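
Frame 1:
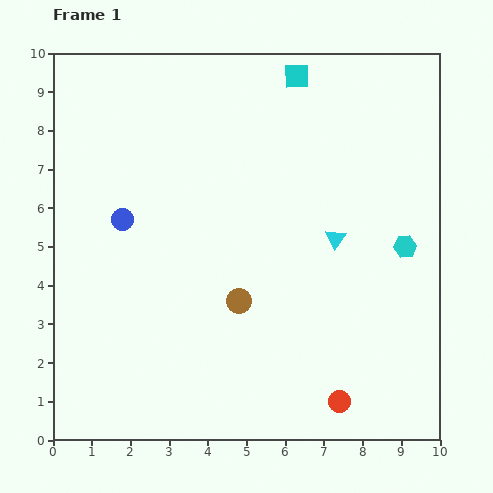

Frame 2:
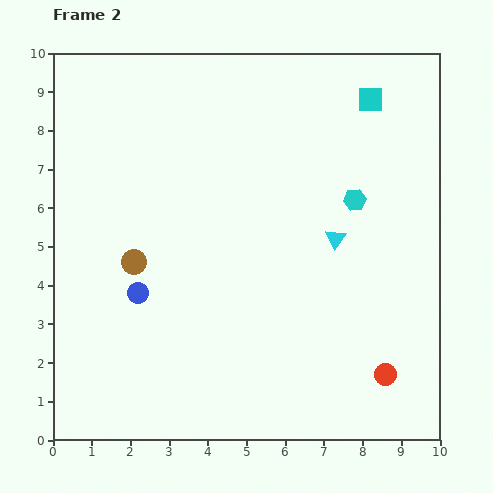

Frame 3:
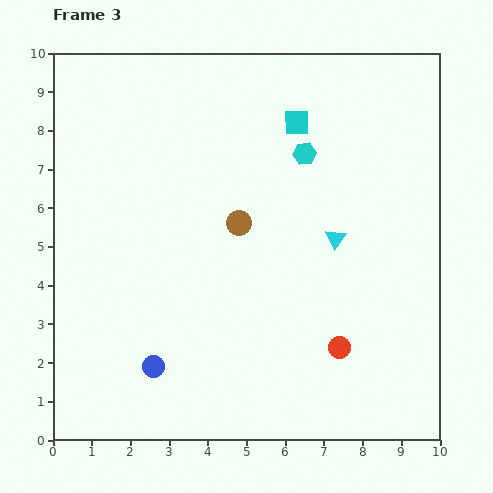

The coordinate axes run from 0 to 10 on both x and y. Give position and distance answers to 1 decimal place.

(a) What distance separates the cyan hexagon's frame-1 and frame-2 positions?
1.8

The cyan hexagon moved from (9.1, 5.0) to (7.8, 6.2), a distance of √(1.3² + 1.2²) ≈ 1.8.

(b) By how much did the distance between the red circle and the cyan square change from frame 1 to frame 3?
-2.6

Distance in frame 1: 8.5. Distance in frame 3: 5.9.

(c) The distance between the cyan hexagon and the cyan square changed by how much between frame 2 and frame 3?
-1.8

Distance in frame 2: 2.6. Distance in frame 3: 0.8.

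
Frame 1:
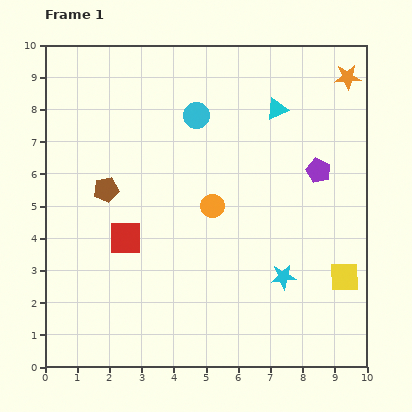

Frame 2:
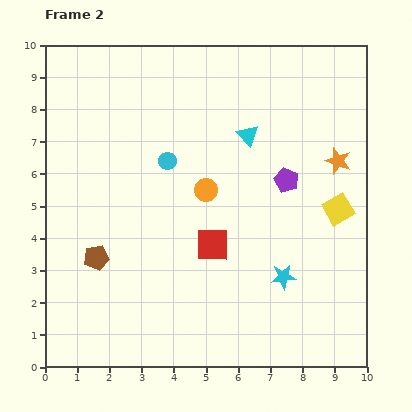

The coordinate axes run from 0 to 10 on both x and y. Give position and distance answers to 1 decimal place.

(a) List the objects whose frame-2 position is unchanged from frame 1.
the cyan star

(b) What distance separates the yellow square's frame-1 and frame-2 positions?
2.1

The yellow square moved from (9.3, 2.8) to (9.1, 4.9), a distance of √(0.2² + 2.1²) ≈ 2.1.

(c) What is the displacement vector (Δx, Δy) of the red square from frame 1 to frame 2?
(2.7, -0.2)

The red square was at (2.5, 4.0) in frame 1 and (5.2, 3.8) in frame 2.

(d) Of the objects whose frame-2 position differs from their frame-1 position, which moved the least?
the orange circle

(moved 0.5)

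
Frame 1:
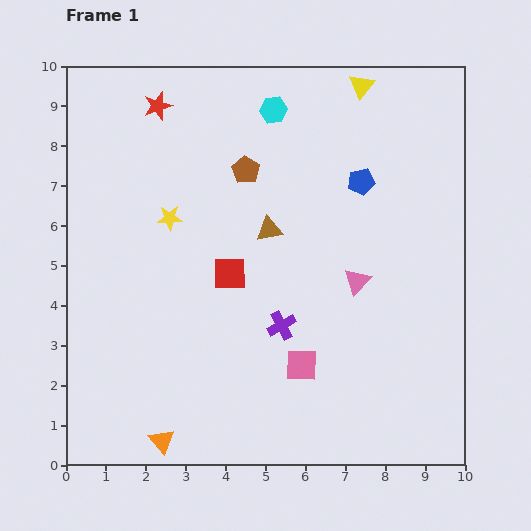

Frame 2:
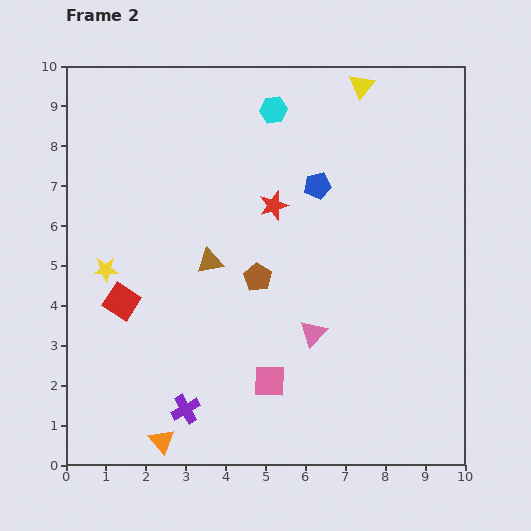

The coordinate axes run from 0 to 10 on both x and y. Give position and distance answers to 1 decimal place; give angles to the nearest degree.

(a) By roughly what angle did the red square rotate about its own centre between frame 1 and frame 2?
33° clockwise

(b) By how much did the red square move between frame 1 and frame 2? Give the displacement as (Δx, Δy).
(-2.7, -0.7)

The red square was at (4.1, 4.8) in frame 1 and (1.4, 4.1) in frame 2.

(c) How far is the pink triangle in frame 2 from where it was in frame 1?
1.7

The pink triangle moved from (7.3, 4.6) to (6.2, 3.3), a distance of √(1.1² + 1.3²) ≈ 1.7.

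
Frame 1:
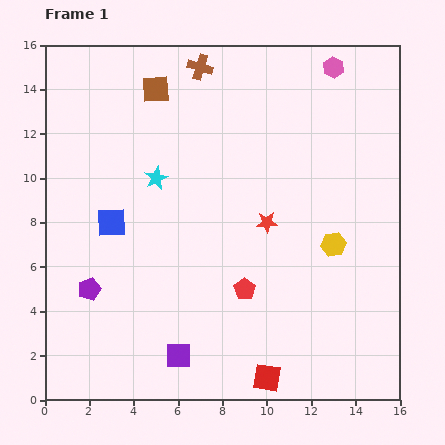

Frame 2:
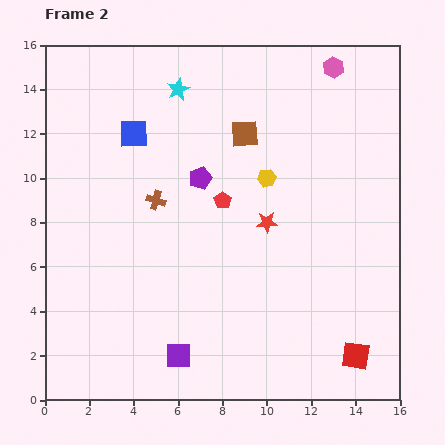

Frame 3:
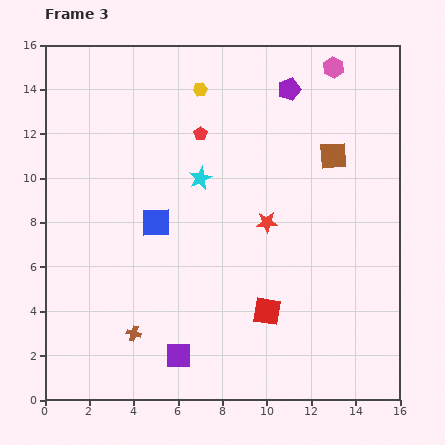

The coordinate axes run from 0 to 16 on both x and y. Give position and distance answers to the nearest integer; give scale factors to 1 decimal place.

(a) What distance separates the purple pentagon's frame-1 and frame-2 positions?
7

The purple pentagon moved from (2, 5) to (7, 10), a distance of √(5² + 5²) ≈ 7.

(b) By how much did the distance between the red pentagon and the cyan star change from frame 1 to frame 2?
-1

Distance in frame 1: 6. Distance in frame 2: 5.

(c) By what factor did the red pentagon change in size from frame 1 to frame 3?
0.6×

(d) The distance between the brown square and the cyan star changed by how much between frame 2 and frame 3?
+2

Distance in frame 2: 4. Distance in frame 3: 6.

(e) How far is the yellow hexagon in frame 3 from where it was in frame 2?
5

The yellow hexagon moved from (10, 10) to (7, 14), a distance of √(3² + 4²) ≈ 5.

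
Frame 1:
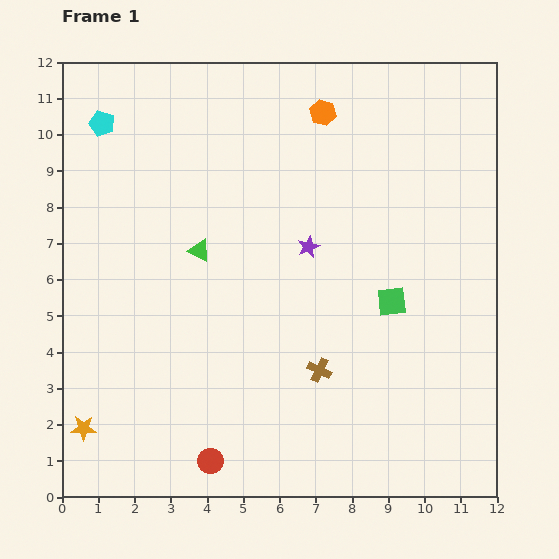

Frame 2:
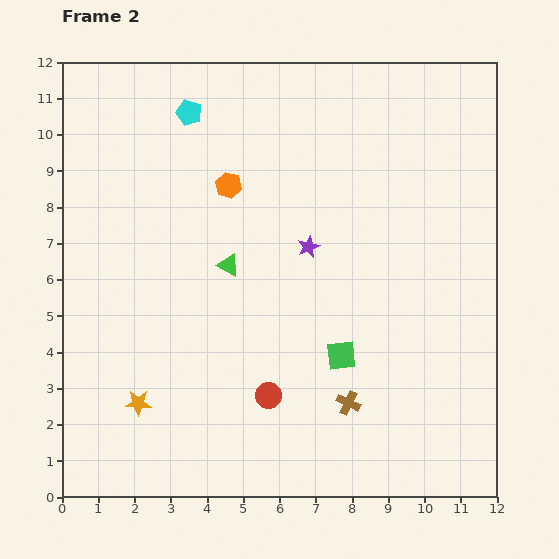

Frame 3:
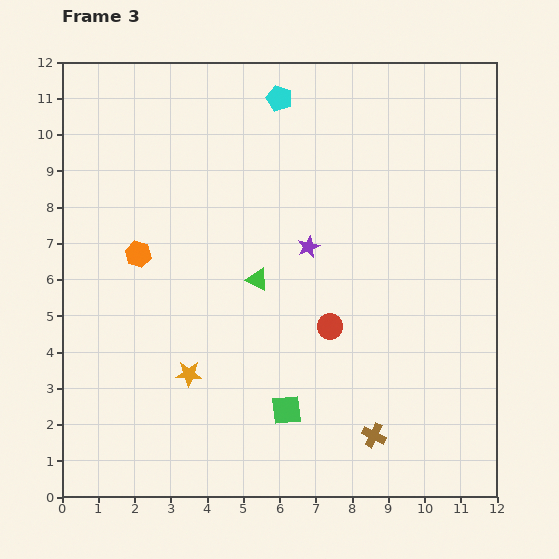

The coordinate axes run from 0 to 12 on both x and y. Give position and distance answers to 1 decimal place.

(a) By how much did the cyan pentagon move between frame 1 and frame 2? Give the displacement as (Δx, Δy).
(2.4, 0.3)

The cyan pentagon was at (1.1, 10.3) in frame 1 and (3.5, 10.6) in frame 2.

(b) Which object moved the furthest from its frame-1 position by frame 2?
the orange hexagon

(moved 3.3; next 2.4)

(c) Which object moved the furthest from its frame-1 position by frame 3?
the orange hexagon

(moved 6.4; next 5.0)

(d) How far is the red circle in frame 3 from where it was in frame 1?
5.0

The red circle moved from (4.1, 1.0) to (7.4, 4.7), a distance of √(3.3² + 3.7²) ≈ 5.0.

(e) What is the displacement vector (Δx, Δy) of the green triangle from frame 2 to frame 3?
(0.8, -0.4)

The green triangle was at (4.6, 6.4) in frame 2 and (5.4, 6.0) in frame 3.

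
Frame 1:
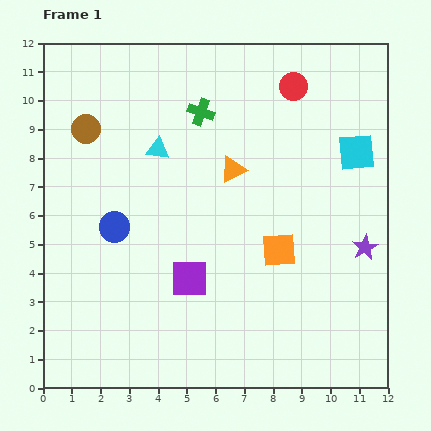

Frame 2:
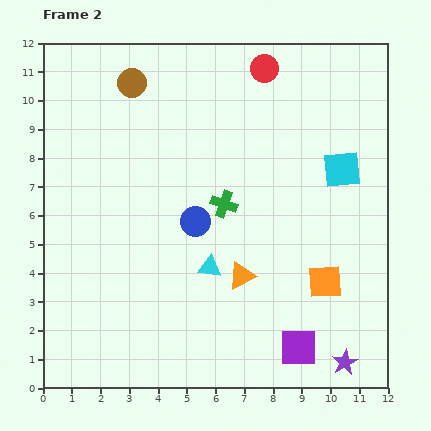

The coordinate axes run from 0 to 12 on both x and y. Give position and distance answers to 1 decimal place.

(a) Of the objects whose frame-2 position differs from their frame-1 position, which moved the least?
the cyan square

(moved 0.8)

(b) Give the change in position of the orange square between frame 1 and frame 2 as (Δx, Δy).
(1.6, -1.1)

The orange square was at (8.2, 4.8) in frame 1 and (9.8, 3.7) in frame 2.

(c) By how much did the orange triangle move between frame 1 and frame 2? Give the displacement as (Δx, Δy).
(0.3, -3.7)

The orange triangle was at (6.6, 7.6) in frame 1 and (6.9, 3.9) in frame 2.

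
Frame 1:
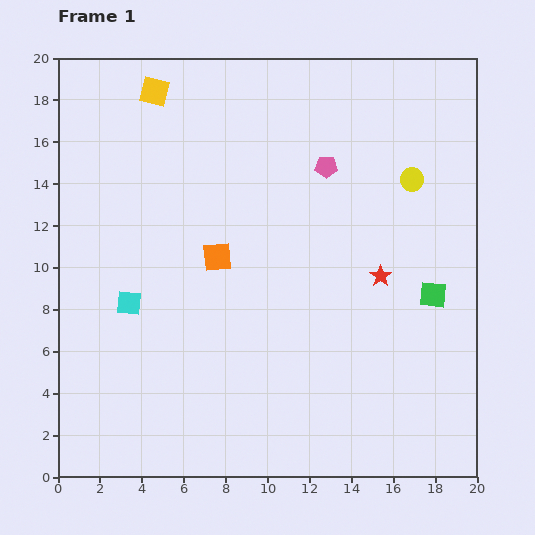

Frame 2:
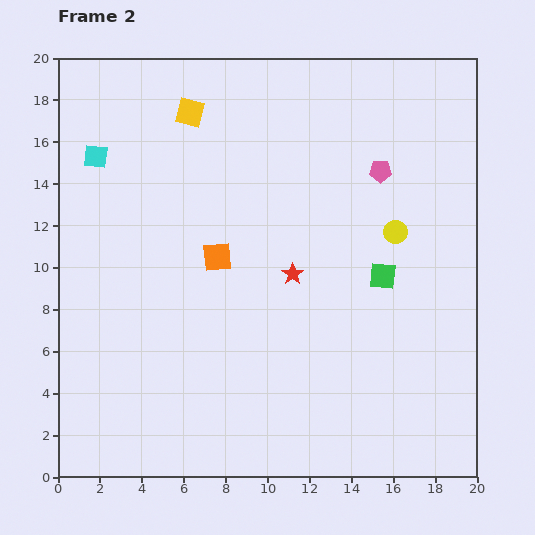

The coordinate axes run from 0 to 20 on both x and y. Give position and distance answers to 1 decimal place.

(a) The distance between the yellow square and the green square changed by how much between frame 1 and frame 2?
-4.4

Distance in frame 1: 16.5. Distance in frame 2: 12.1.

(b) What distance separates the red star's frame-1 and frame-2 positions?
4.2

The red star moved from (15.4, 9.6) to (11.2, 9.7), a distance of √(4.2² + 0.1²) ≈ 4.2.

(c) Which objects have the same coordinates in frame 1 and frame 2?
the orange square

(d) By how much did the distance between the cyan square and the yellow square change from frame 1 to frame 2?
-5.2

Distance in frame 1: 10.2. Distance in frame 2: 5.0.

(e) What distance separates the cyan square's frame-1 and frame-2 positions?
7.2

The cyan square moved from (3.4, 8.3) to (1.8, 15.3), a distance of √(1.6² + 7.0²) ≈ 7.2.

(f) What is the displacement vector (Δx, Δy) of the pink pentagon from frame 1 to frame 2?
(2.6, -0.2)

The pink pentagon was at (12.8, 14.8) in frame 1 and (15.4, 14.6) in frame 2.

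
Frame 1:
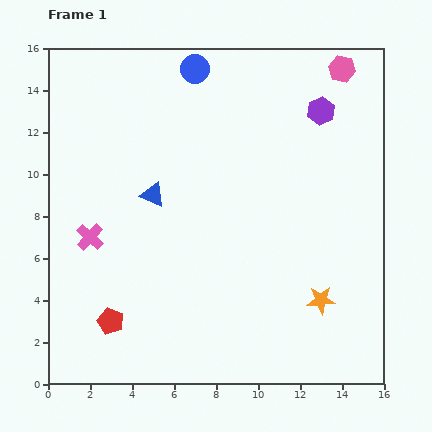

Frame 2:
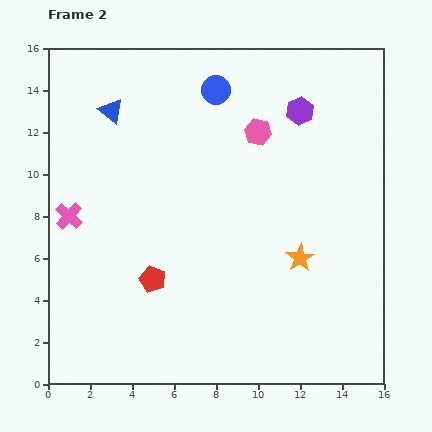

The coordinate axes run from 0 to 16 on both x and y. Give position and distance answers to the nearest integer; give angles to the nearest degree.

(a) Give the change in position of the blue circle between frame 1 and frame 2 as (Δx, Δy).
(1, -1)

The blue circle was at (7, 15) in frame 1 and (8, 14) in frame 2.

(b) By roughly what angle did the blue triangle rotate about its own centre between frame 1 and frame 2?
15° clockwise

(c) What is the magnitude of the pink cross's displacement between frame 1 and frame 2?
1

The pink cross moved from (2, 7) to (1, 8), a distance of √(1² + 1²) ≈ 1.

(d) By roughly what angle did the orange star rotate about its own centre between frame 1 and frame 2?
28° counter-clockwise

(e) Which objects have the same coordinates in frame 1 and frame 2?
none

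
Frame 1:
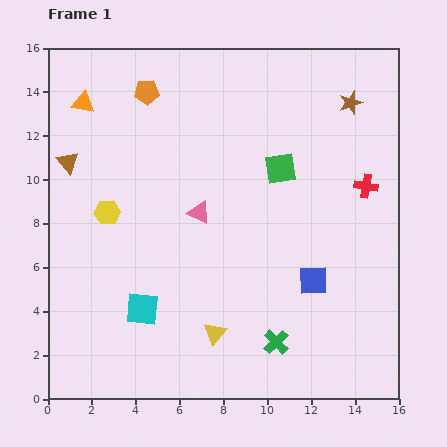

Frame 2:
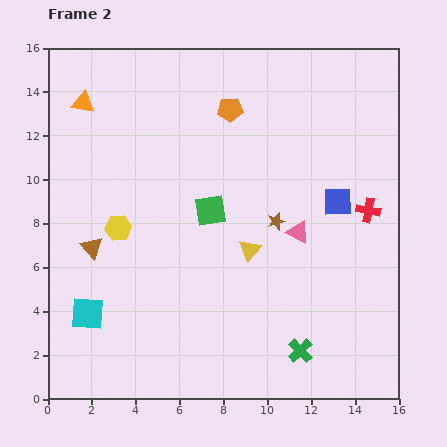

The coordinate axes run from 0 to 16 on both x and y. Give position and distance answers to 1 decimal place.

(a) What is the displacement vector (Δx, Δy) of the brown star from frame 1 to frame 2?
(-3.4, -5.4)

The brown star was at (13.8, 13.5) in frame 1 and (10.4, 8.1) in frame 2.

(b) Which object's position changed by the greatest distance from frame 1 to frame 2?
the brown star

(moved 6.4; next 4.6)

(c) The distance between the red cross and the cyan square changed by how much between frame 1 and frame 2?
+2.0

Distance in frame 1: 11.6. Distance in frame 2: 13.6.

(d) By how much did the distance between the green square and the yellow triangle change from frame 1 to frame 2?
-5.6

Distance in frame 1: 8.1. Distance in frame 2: 2.5.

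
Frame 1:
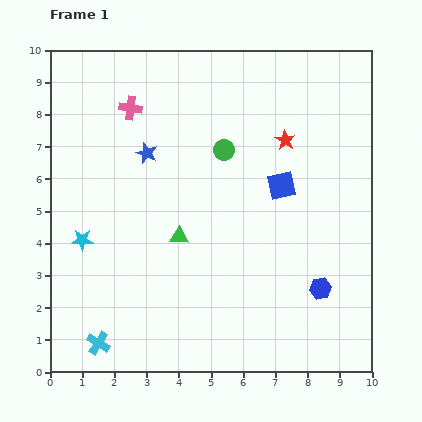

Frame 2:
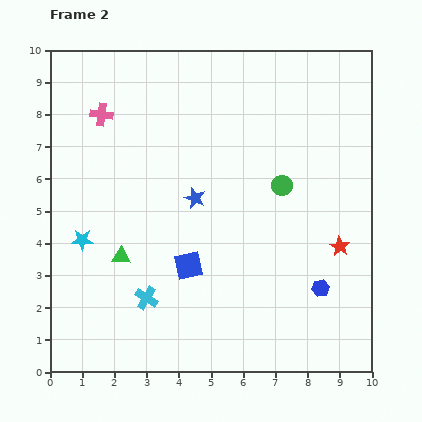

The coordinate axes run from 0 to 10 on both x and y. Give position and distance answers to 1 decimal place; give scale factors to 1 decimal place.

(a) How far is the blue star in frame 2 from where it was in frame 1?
2.1

The blue star moved from (3.0, 6.8) to (4.5, 5.4), a distance of √(1.5² + 1.4²) ≈ 2.1.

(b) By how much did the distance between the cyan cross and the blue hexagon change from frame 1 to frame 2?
-1.7

Distance in frame 1: 7.1. Distance in frame 2: 5.4.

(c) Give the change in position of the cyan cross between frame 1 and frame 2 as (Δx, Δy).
(1.5, 1.4)

The cyan cross was at (1.5, 0.9) in frame 1 and (3.0, 2.3) in frame 2.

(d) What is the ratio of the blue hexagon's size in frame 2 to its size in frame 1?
0.8×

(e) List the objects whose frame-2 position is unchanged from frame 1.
the cyan star, the blue hexagon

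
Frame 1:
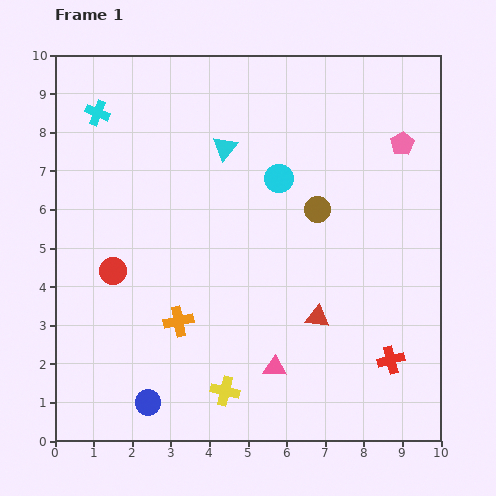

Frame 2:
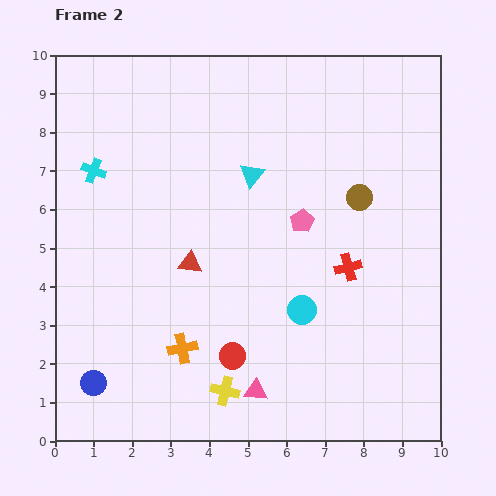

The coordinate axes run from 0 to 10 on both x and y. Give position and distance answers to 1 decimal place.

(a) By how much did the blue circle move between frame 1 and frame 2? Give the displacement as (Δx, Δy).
(-1.4, 0.5)

The blue circle was at (2.4, 1.0) in frame 1 and (1.0, 1.5) in frame 2.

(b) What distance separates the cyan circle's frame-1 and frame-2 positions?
3.5

The cyan circle moved from (5.8, 6.8) to (6.4, 3.4), a distance of √(0.6² + 3.4²) ≈ 3.5.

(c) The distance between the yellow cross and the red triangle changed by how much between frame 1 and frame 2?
+0.3

Distance in frame 1: 3.1. Distance in frame 2: 3.4.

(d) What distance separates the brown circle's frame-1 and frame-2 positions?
1.1

The brown circle moved from (6.8, 6.0) to (7.9, 6.3), a distance of √(1.1² + 0.3²) ≈ 1.1.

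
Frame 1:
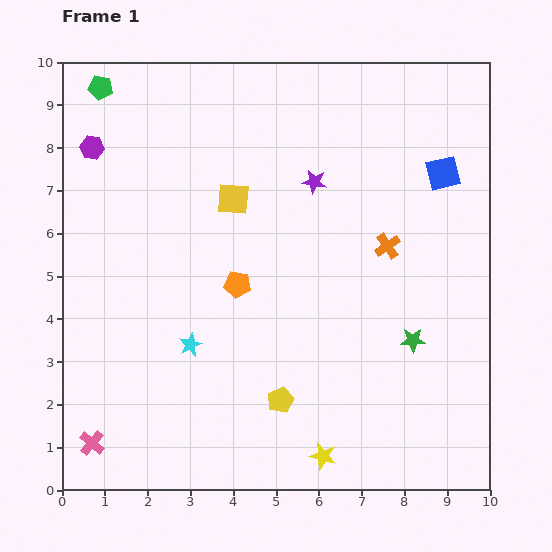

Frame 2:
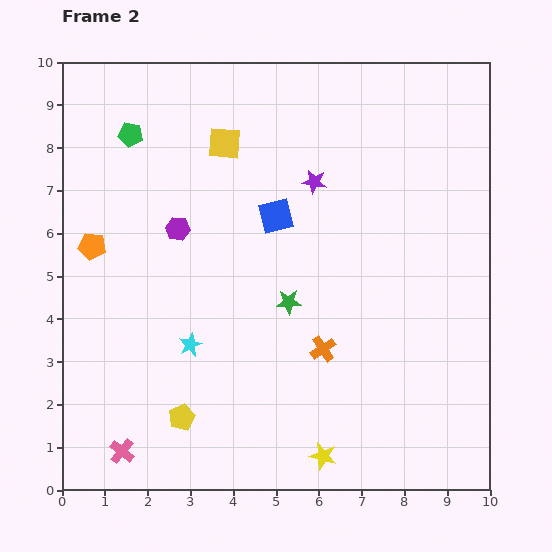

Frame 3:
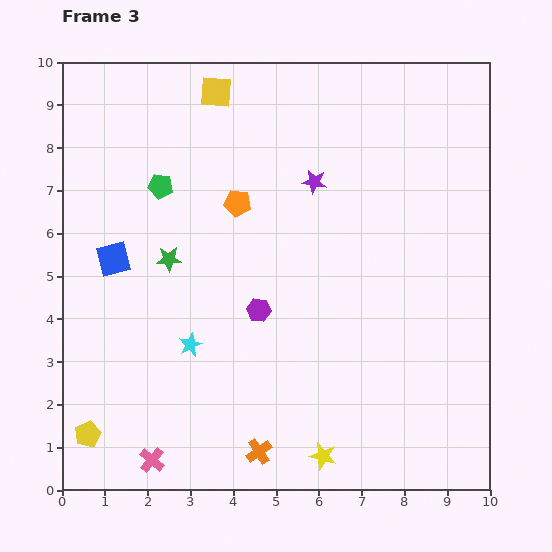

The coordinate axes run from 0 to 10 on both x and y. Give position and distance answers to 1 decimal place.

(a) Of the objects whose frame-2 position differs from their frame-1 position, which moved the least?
the pink cross

(moved 0.7)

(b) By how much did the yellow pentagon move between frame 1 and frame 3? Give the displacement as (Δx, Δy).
(-4.5, -0.8)

The yellow pentagon was at (5.1, 2.1) in frame 1 and (0.6, 1.3) in frame 3.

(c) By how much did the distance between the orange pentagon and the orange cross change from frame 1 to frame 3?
+2.2

Distance in frame 1: 3.6. Distance in frame 3: 5.8.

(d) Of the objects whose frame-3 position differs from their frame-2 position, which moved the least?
the pink cross

(moved 0.7)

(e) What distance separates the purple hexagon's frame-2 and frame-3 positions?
2.7

The purple hexagon moved from (2.7, 6.1) to (4.6, 4.2), a distance of √(1.9² + 1.9²) ≈ 2.7.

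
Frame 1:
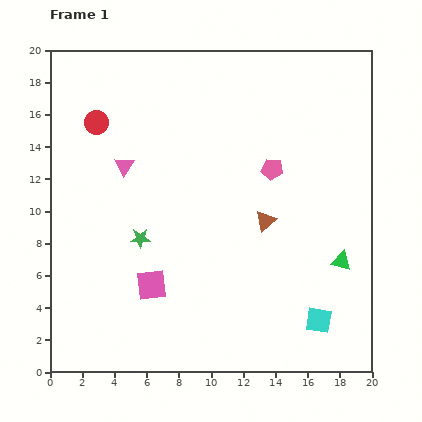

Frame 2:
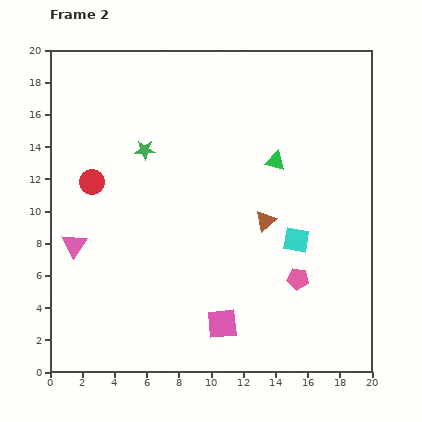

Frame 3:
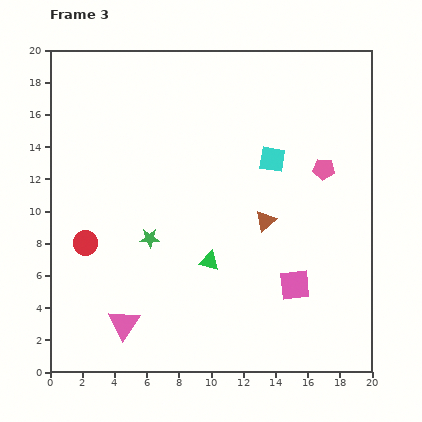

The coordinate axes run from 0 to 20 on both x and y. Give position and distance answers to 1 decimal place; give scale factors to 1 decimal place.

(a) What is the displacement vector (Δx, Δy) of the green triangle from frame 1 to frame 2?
(-4.1, 6.2)

The green triangle was at (18.1, 6.9) in frame 1 and (14.0, 13.1) in frame 2.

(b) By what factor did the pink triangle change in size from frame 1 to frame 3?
1.5×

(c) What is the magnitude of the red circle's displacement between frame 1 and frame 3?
7.5

The red circle moved from (2.9, 15.5) to (2.2, 8.0), a distance of √(0.7² + 7.5²) ≈ 7.5.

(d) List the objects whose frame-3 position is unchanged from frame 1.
the brown triangle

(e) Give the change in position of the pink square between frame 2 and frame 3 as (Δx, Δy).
(4.5, 2.4)

The pink square was at (10.7, 3.0) in frame 2 and (15.2, 5.4) in frame 3.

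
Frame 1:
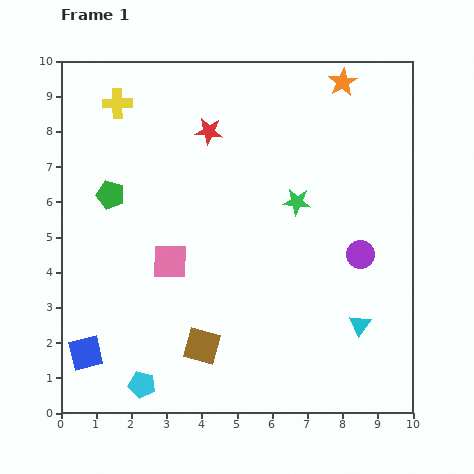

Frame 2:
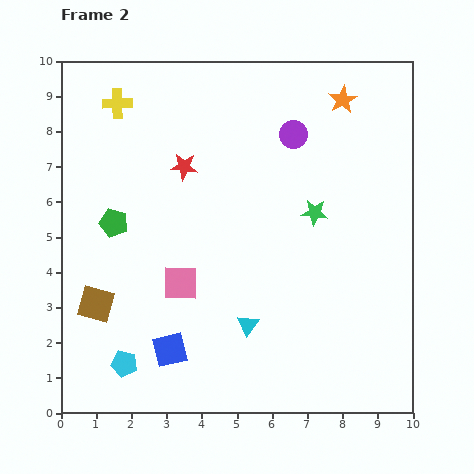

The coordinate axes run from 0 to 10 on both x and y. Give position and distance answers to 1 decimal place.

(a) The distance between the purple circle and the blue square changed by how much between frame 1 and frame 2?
-1.3

Distance in frame 1: 8.3. Distance in frame 2: 7.0.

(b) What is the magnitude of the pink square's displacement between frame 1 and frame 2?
0.7

The pink square moved from (3.1, 4.3) to (3.4, 3.7), a distance of √(0.3² + 0.6²) ≈ 0.7.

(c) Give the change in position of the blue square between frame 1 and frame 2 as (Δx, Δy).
(2.4, 0.1)

The blue square was at (0.7, 1.7) in frame 1 and (3.1, 1.8) in frame 2.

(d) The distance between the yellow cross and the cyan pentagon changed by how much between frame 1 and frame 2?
-0.6

Distance in frame 1: 8.0. Distance in frame 2: 7.4.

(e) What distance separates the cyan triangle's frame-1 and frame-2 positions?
3.2

The cyan triangle moved from (8.5, 2.5) to (5.3, 2.5), a distance of √(3.2² + 0.0²) ≈ 3.2.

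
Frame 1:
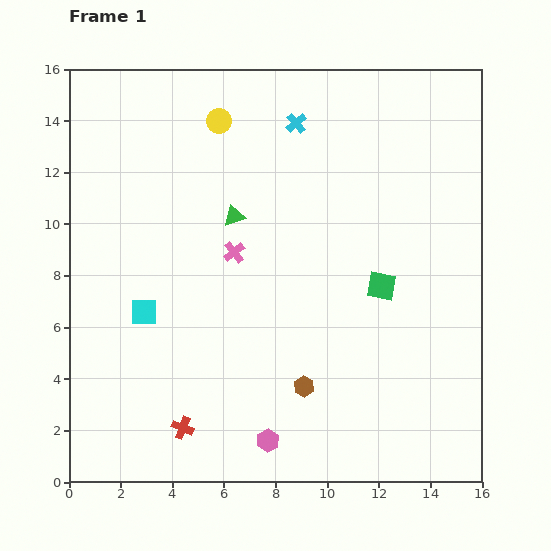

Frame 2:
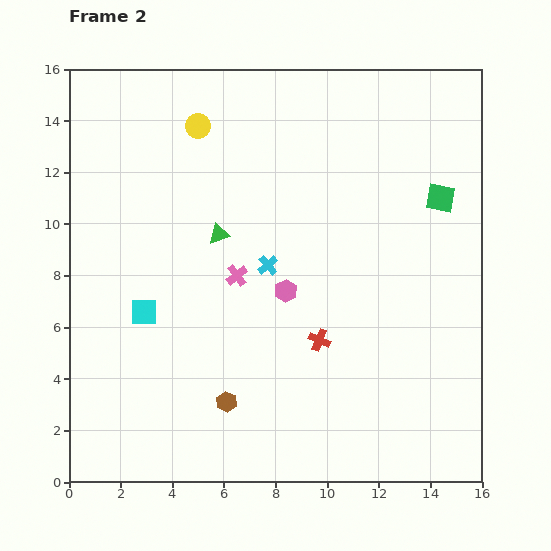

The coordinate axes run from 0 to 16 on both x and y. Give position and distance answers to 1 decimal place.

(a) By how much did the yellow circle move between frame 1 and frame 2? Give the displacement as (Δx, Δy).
(-0.8, -0.2)

The yellow circle was at (5.8, 14.0) in frame 1 and (5.0, 13.8) in frame 2.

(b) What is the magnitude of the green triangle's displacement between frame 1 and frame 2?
0.9

The green triangle moved from (6.4, 10.3) to (5.8, 9.6), a distance of √(0.6² + 0.7²) ≈ 0.9.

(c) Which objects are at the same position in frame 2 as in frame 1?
the cyan square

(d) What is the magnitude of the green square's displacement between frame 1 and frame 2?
4.1

The green square moved from (12.1, 7.6) to (14.4, 11.0), a distance of √(2.3² + 3.4²) ≈ 4.1.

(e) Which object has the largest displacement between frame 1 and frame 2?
the red cross

(moved 6.3; next 5.8)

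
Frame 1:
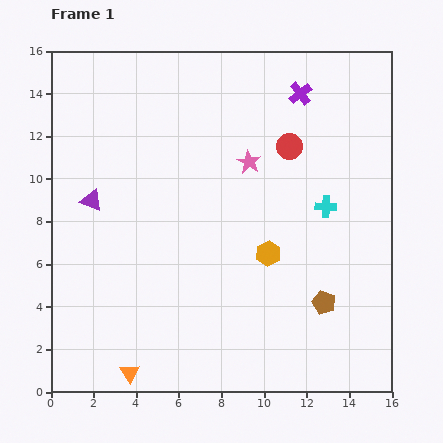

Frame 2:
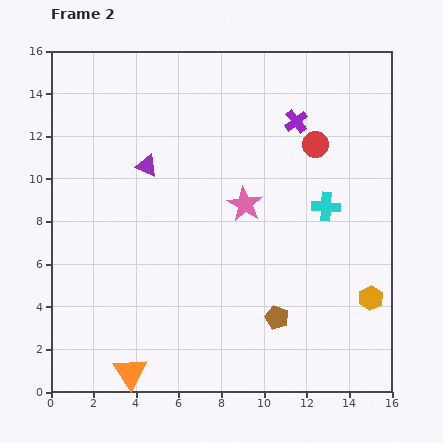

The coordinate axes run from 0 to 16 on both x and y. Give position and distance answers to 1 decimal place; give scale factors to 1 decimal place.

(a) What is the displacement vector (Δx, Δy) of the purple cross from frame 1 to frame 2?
(-0.2, -1.3)

The purple cross was at (11.7, 14.0) in frame 1 and (11.5, 12.7) in frame 2.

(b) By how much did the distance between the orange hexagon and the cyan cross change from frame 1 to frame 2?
+1.3

Distance in frame 1: 3.5. Distance in frame 2: 4.8.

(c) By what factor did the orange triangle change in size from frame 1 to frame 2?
1.7×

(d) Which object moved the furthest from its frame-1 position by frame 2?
the orange hexagon

(moved 5.2; next 3.1)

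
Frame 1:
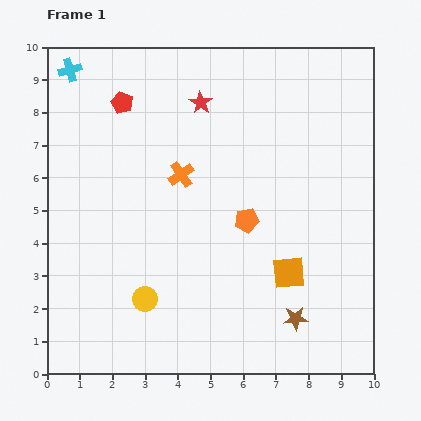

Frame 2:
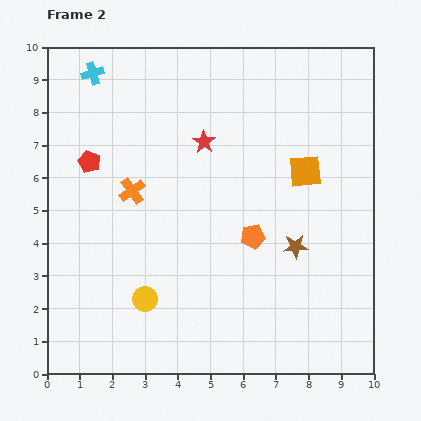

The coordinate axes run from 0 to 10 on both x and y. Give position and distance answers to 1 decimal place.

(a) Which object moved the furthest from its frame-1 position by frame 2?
the orange square

(moved 3.1; next 2.2)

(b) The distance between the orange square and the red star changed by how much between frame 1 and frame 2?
-2.7

Distance in frame 1: 5.9. Distance in frame 2: 3.2.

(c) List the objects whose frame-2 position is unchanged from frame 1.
the yellow circle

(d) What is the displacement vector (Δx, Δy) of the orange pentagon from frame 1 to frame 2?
(0.2, -0.5)

The orange pentagon was at (6.1, 4.7) in frame 1 and (6.3, 4.2) in frame 2.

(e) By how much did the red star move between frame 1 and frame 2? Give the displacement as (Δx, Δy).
(0.1, -1.2)

The red star was at (4.7, 8.3) in frame 1 and (4.8, 7.1) in frame 2.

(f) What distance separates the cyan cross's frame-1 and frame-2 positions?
0.7

The cyan cross moved from (0.7, 9.3) to (1.4, 9.2), a distance of √(0.7² + 0.1²) ≈ 0.7.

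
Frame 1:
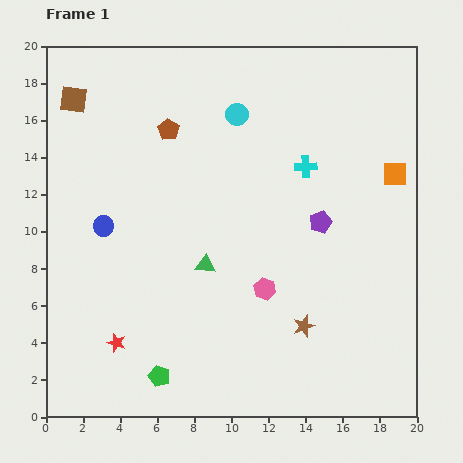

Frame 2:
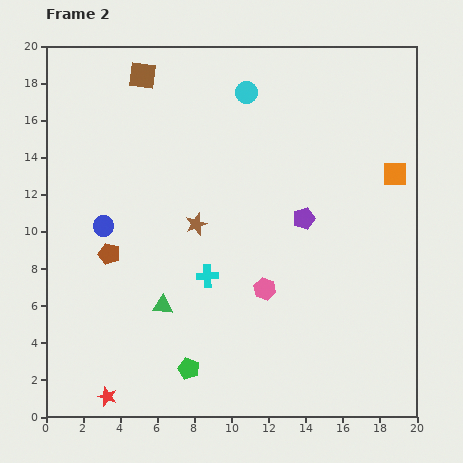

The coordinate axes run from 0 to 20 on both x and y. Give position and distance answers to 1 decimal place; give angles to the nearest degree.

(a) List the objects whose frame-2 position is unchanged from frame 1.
the pink hexagon, the orange square, the blue circle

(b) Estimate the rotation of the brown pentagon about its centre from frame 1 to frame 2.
16° counter-clockwise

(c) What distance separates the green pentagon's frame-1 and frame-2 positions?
1.6

The green pentagon moved from (6.1, 2.2) to (7.7, 2.6), a distance of √(1.6² + 0.4²) ≈ 1.6.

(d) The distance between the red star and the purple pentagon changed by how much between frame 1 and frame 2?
+1.5

Distance in frame 1: 12.8. Distance in frame 2: 14.3.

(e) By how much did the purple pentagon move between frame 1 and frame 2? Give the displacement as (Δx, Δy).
(-0.9, 0.2)

The purple pentagon was at (14.8, 10.5) in frame 1 and (13.9, 10.7) in frame 2.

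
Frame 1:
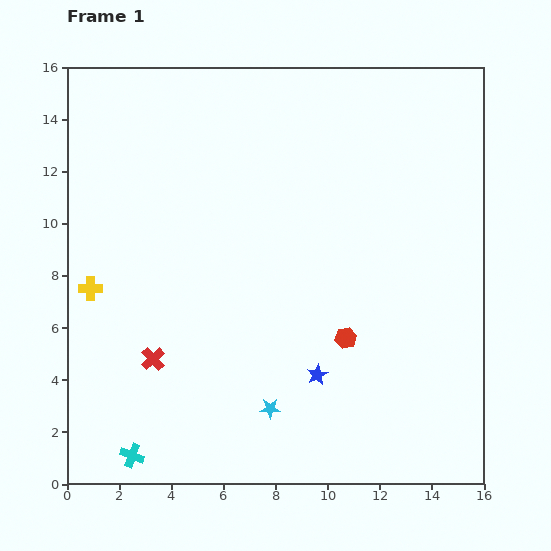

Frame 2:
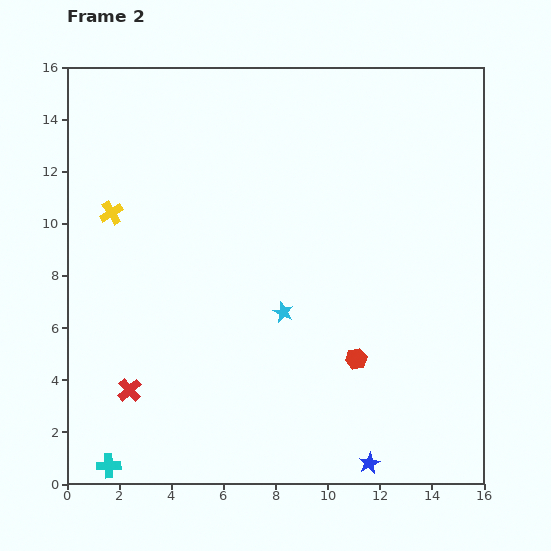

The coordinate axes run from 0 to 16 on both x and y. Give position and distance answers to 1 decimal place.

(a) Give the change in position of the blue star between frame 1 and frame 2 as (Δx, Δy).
(2.0, -3.4)

The blue star was at (9.6, 4.2) in frame 1 and (11.6, 0.8) in frame 2.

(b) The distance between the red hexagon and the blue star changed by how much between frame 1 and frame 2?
+2.2

Distance in frame 1: 1.8. Distance in frame 2: 4.0.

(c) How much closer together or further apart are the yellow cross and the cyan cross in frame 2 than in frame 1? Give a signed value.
+3.1

Distance in frame 1: 6.6. Distance in frame 2: 9.7.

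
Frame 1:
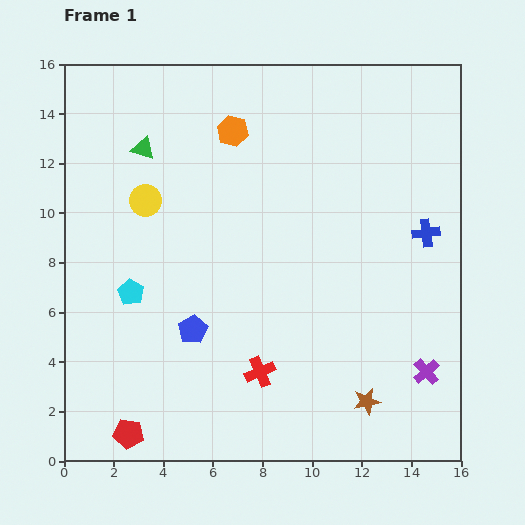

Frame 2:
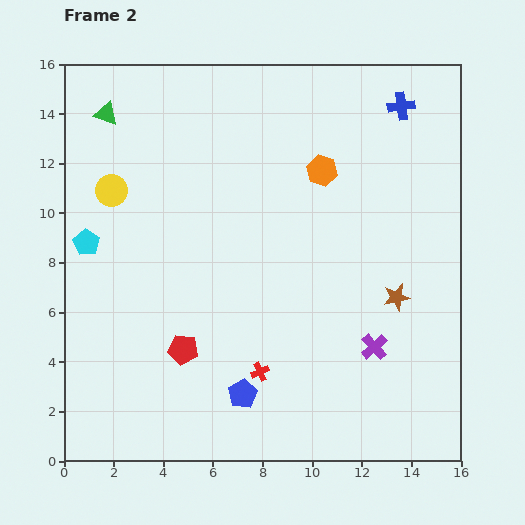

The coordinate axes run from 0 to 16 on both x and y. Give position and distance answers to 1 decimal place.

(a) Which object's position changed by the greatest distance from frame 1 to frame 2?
the blue cross

(moved 5.2; next 4.4)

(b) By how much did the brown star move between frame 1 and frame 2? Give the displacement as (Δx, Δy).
(1.2, 4.2)

The brown star was at (12.2, 2.4) in frame 1 and (13.4, 6.6) in frame 2.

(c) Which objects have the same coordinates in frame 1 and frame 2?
the red cross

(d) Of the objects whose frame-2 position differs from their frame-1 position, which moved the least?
the yellow circle

(moved 1.5)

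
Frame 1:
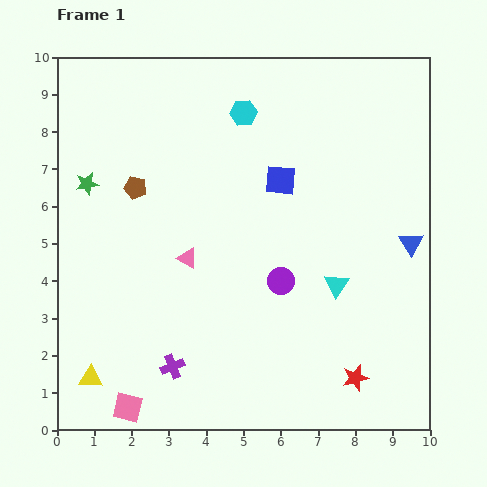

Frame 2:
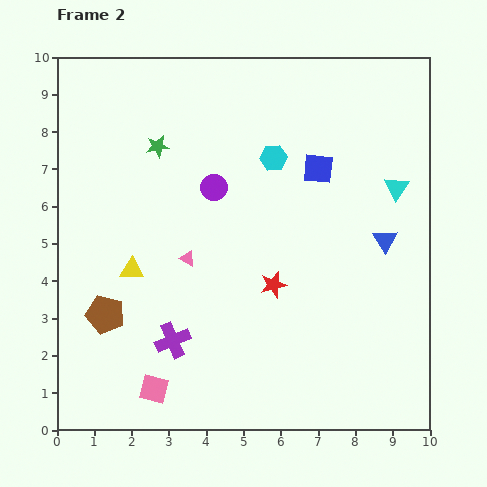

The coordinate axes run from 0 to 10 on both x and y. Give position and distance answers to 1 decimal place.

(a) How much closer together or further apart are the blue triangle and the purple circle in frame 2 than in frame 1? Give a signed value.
+1.2

Distance in frame 1: 3.6. Distance in frame 2: 4.8.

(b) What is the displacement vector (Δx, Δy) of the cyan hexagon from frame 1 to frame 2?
(0.8, -1.2)

The cyan hexagon was at (5.0, 8.5) in frame 1 and (5.8, 7.3) in frame 2.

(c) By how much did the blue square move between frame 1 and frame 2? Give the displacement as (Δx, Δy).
(1.0, 0.3)

The blue square was at (6.0, 6.7) in frame 1 and (7.0, 7.0) in frame 2.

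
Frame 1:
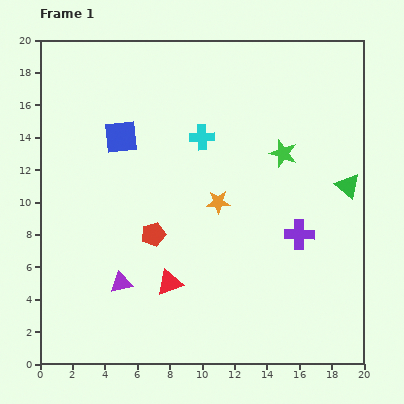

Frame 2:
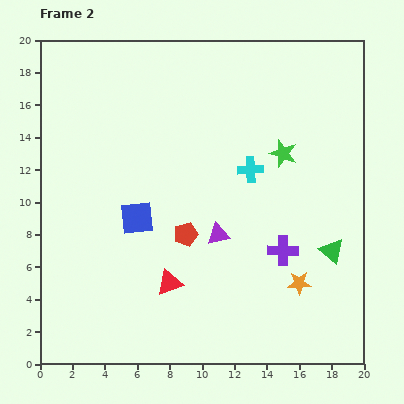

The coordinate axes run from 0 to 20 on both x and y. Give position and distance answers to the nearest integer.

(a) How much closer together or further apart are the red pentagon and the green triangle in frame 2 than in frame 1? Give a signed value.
-3

Distance in frame 1: 12. Distance in frame 2: 9.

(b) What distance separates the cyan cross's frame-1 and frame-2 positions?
4

The cyan cross moved from (10, 14) to (13, 12), a distance of √(3² + 2²) ≈ 4.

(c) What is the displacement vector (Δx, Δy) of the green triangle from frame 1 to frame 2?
(-1, -4)

The green triangle was at (19, 11) in frame 1 and (18, 7) in frame 2.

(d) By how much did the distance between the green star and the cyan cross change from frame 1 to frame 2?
-3

Distance in frame 1: 5. Distance in frame 2: 2.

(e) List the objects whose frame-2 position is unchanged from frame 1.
the green star, the red triangle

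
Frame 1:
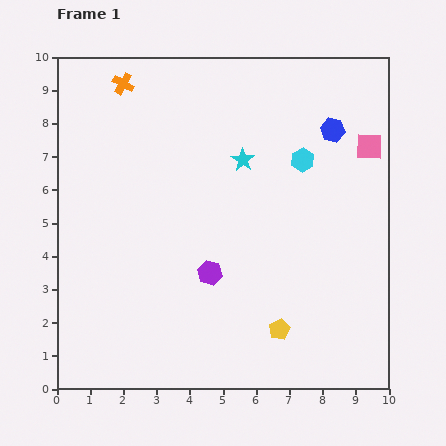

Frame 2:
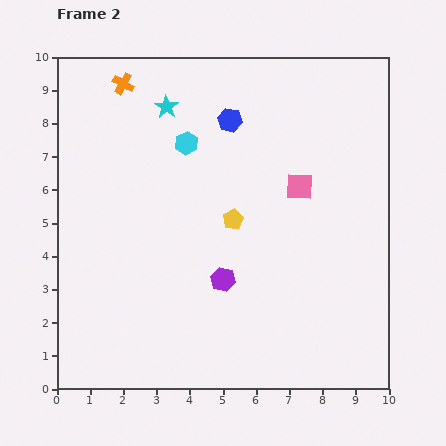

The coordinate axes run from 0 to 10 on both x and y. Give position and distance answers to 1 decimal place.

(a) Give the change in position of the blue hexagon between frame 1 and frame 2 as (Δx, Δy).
(-3.1, 0.3)

The blue hexagon was at (8.3, 7.8) in frame 1 and (5.2, 8.1) in frame 2.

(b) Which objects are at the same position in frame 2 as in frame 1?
the orange cross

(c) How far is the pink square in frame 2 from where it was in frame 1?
2.4

The pink square moved from (9.4, 7.3) to (7.3, 6.1), a distance of √(2.1² + 1.2²) ≈ 2.4.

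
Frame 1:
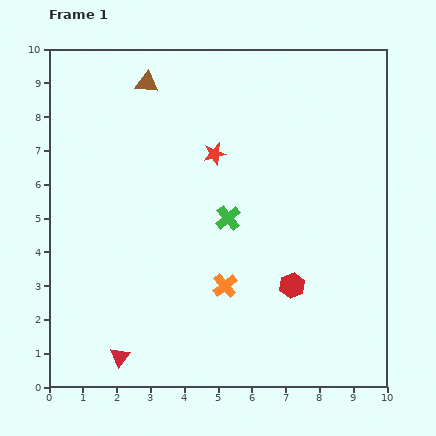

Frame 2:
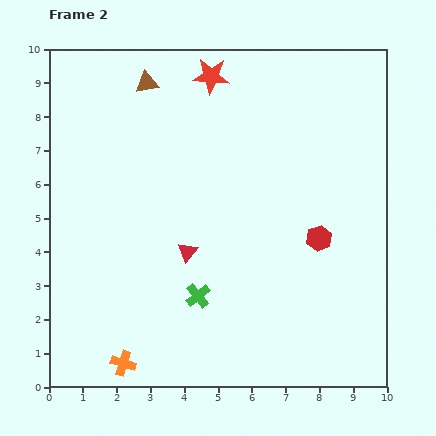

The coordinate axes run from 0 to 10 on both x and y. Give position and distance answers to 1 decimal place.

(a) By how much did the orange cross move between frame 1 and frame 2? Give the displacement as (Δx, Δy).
(-3.0, -2.3)

The orange cross was at (5.2, 3.0) in frame 1 and (2.2, 0.7) in frame 2.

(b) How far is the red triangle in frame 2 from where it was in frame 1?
3.7

The red triangle moved from (2.1, 0.9) to (4.1, 4.0), a distance of √(2.0² + 3.1²) ≈ 3.7.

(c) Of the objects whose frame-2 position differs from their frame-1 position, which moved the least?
the red hexagon

(moved 1.6)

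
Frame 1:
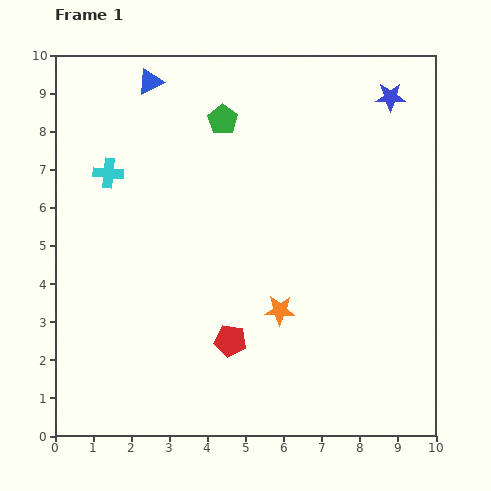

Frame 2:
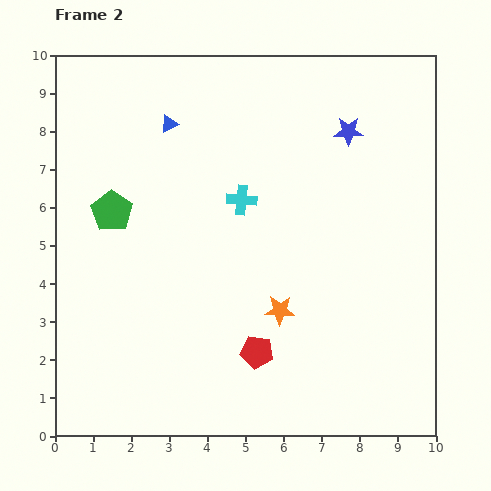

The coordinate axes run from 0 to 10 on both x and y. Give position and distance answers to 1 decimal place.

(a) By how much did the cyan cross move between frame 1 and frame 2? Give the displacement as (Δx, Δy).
(3.5, -0.7)

The cyan cross was at (1.4, 6.9) in frame 1 and (4.9, 6.2) in frame 2.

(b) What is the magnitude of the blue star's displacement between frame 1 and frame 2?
1.4

The blue star moved from (8.8, 8.9) to (7.7, 8.0), a distance of √(1.1² + 0.9²) ≈ 1.4.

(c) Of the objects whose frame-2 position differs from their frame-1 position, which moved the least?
the red pentagon

(moved 0.8)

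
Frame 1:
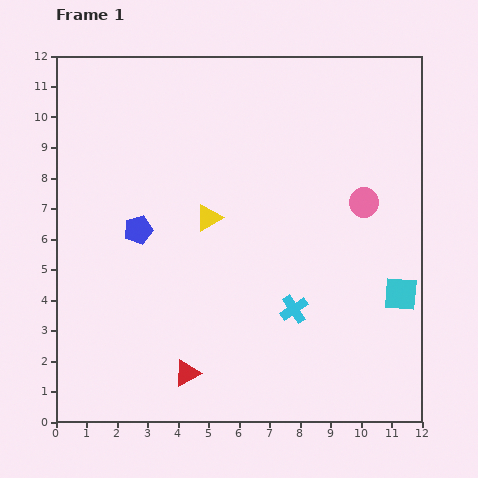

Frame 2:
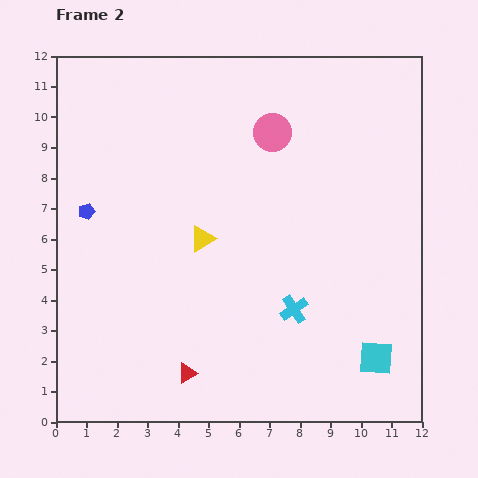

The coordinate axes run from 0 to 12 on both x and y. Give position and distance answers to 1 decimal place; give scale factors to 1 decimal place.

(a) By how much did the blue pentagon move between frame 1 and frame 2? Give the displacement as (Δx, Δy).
(-1.7, 0.6)

The blue pentagon was at (2.7, 6.3) in frame 1 and (1.0, 6.9) in frame 2.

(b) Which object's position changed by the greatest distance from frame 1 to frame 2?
the pink circle

(moved 3.8; next 2.2)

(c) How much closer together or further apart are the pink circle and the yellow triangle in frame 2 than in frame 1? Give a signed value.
-0.9

Distance in frame 1: 5.1. Distance in frame 2: 4.2.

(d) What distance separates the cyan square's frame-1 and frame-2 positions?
2.2

The cyan square moved from (11.3, 4.2) to (10.5, 2.1), a distance of √(0.8² + 2.1²) ≈ 2.2.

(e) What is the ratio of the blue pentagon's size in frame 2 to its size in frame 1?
0.6×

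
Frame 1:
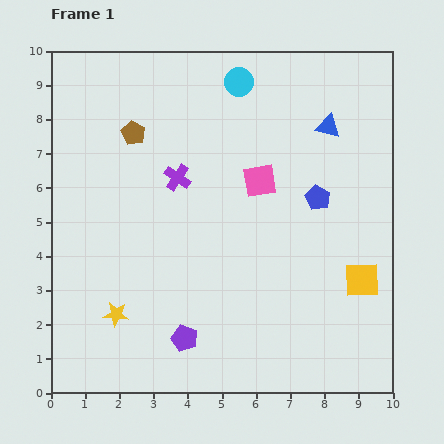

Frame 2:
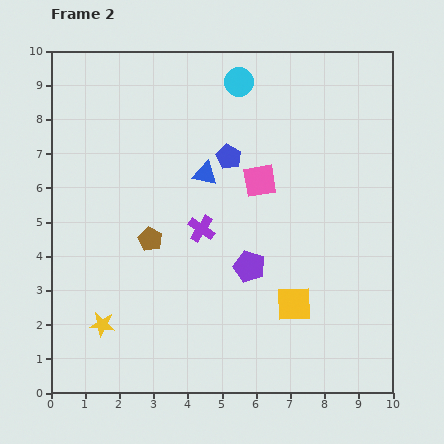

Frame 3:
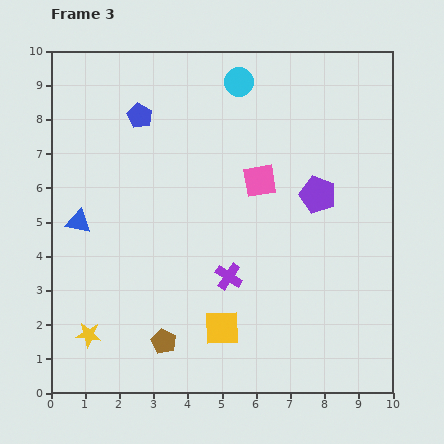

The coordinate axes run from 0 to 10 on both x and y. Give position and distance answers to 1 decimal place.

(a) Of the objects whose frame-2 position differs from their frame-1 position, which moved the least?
the yellow star

(moved 0.5)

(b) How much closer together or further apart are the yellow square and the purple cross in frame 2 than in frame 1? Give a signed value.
-2.7

Distance in frame 1: 6.2. Distance in frame 2: 3.5.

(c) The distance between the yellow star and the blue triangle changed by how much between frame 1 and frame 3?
-5.0

Distance in frame 1: 8.3. Distance in frame 3: 3.3.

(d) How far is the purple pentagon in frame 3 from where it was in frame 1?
5.7

The purple pentagon moved from (3.9, 1.6) to (7.8, 5.8), a distance of √(3.9² + 4.2²) ≈ 5.7.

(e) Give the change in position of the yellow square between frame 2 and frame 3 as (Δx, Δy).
(-2.1, -0.7)

The yellow square was at (7.1, 2.6) in frame 2 and (5.0, 1.9) in frame 3.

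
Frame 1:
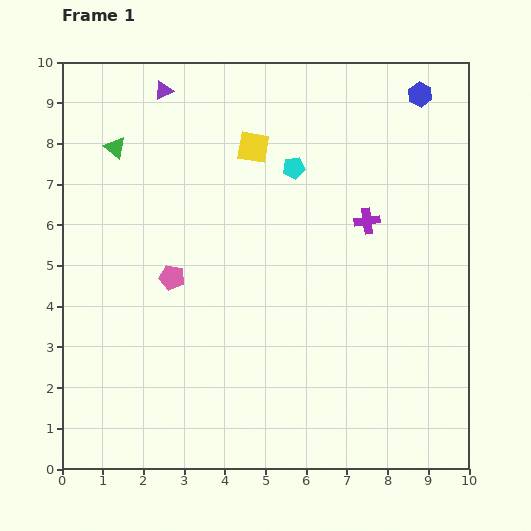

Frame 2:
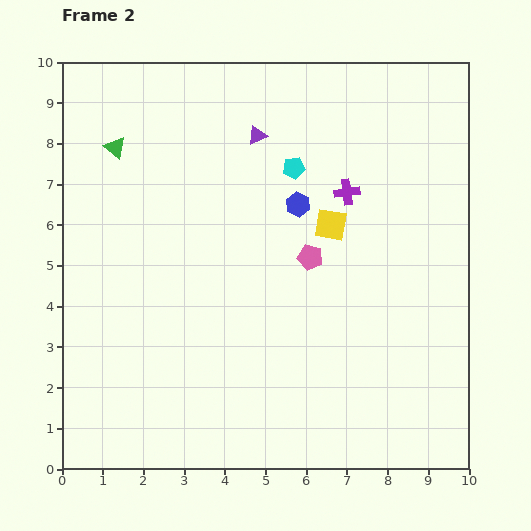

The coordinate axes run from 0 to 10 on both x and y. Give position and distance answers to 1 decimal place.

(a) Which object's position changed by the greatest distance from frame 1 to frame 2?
the blue hexagon

(moved 4.0; next 3.4)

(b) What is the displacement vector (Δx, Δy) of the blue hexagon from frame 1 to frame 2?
(-3.0, -2.7)

The blue hexagon was at (8.8, 9.2) in frame 1 and (5.8, 6.5) in frame 2.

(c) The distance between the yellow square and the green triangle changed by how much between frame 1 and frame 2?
+2.2

Distance in frame 1: 3.4. Distance in frame 2: 5.6.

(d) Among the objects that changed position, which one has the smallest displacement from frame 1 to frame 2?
the purple cross

(moved 0.9)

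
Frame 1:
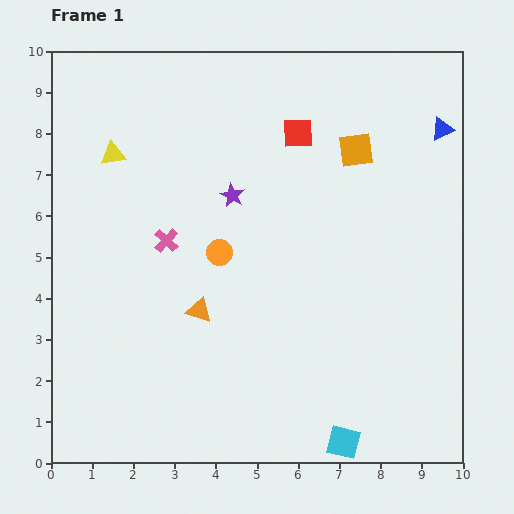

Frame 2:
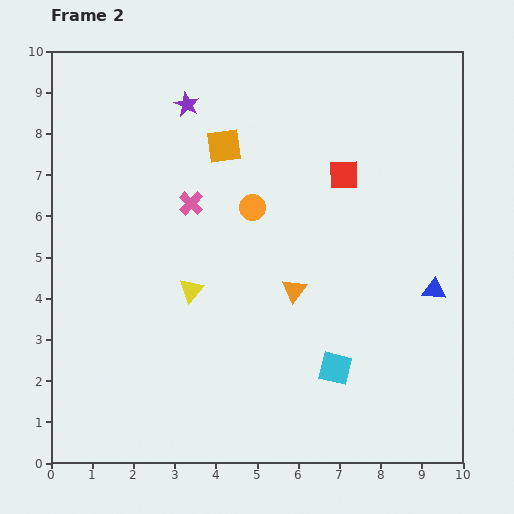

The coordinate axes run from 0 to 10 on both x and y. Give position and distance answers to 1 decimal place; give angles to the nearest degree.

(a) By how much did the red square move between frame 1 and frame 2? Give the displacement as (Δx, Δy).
(1.1, -1.0)

The red square was at (6.0, 8.0) in frame 1 and (7.1, 7.0) in frame 2.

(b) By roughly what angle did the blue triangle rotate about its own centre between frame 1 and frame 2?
31° clockwise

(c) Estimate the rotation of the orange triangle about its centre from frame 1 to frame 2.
48° clockwise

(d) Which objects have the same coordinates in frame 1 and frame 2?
none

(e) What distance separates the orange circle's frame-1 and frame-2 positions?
1.4

The orange circle moved from (4.1, 5.1) to (4.9, 6.2), a distance of √(0.8² + 1.1²) ≈ 1.4.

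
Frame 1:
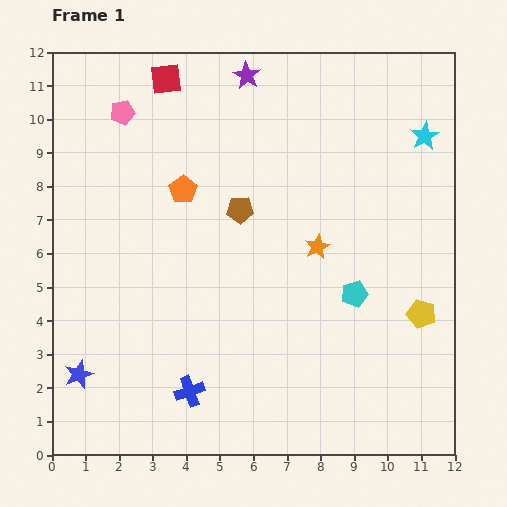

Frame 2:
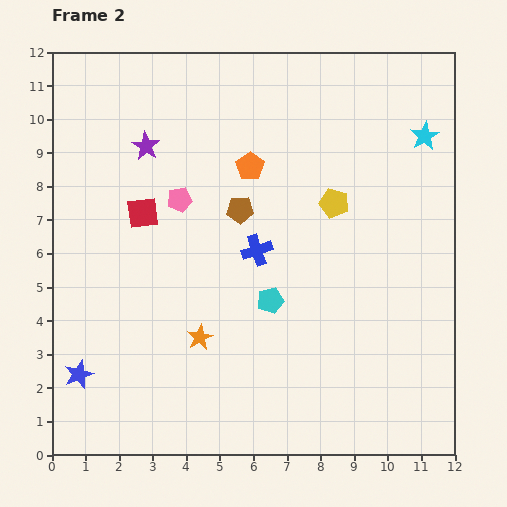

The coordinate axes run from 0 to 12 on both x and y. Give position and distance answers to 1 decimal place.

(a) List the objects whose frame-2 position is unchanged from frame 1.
the cyan star, the blue star, the brown pentagon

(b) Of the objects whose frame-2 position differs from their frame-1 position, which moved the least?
the orange pentagon

(moved 2.1)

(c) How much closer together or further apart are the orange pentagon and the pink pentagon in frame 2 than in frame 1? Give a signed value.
-0.6

Distance in frame 1: 2.9. Distance in frame 2: 2.3.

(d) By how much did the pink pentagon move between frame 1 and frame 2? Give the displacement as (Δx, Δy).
(1.7, -2.6)

The pink pentagon was at (2.1, 10.2) in frame 1 and (3.8, 7.6) in frame 2.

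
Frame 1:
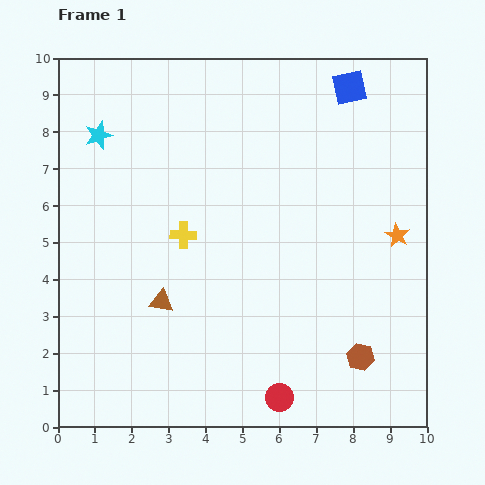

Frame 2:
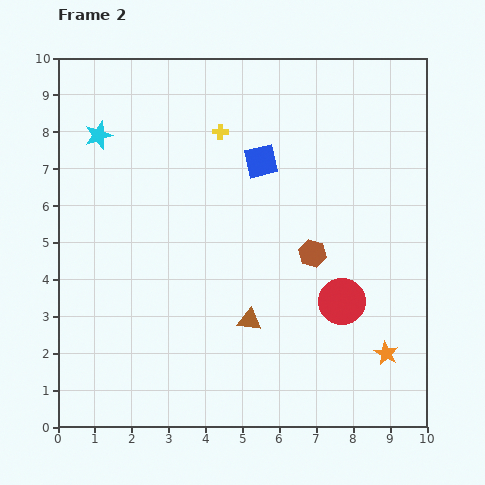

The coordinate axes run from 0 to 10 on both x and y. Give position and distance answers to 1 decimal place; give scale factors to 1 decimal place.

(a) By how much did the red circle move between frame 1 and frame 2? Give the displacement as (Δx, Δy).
(1.7, 2.6)

The red circle was at (6.0, 0.8) in frame 1 and (7.7, 3.4) in frame 2.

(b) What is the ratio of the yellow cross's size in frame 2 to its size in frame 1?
0.6×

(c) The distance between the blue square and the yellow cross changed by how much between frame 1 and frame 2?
-4.6

Distance in frame 1: 6.0. Distance in frame 2: 1.4.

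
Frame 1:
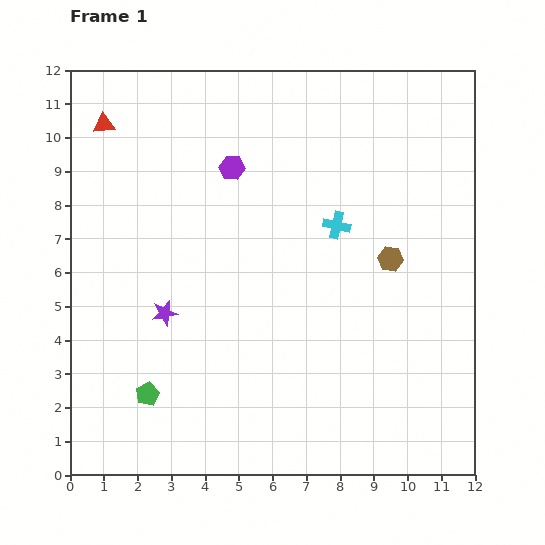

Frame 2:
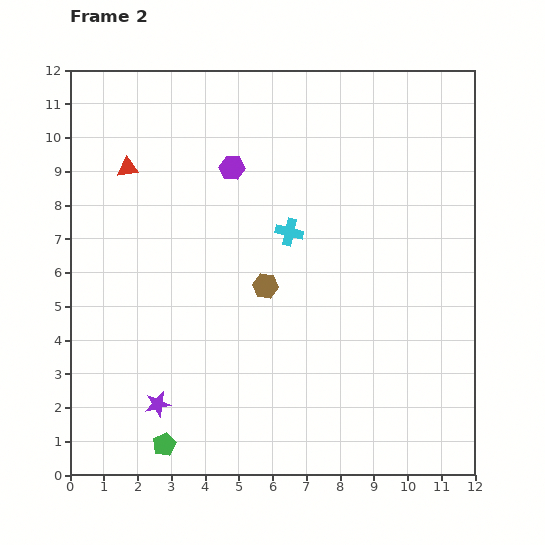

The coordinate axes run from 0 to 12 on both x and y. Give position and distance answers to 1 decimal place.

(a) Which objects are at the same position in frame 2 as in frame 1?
the purple hexagon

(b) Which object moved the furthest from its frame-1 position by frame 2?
the brown hexagon

(moved 3.8; next 2.7)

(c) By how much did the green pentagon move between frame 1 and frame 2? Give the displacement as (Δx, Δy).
(0.5, -1.5)

The green pentagon was at (2.3, 2.4) in frame 1 and (2.8, 0.9) in frame 2.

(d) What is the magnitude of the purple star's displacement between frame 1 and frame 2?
2.7

The purple star moved from (2.8, 4.8) to (2.6, 2.1), a distance of √(0.2² + 2.7²) ≈ 2.7.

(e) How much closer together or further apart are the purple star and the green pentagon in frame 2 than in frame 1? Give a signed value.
-1.3

Distance in frame 1: 2.5. Distance in frame 2: 1.2.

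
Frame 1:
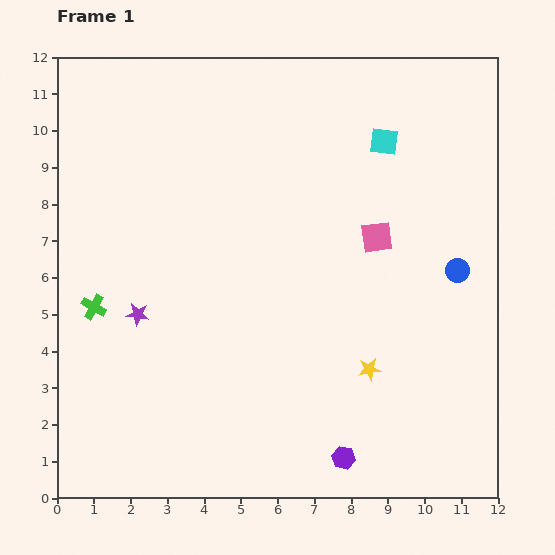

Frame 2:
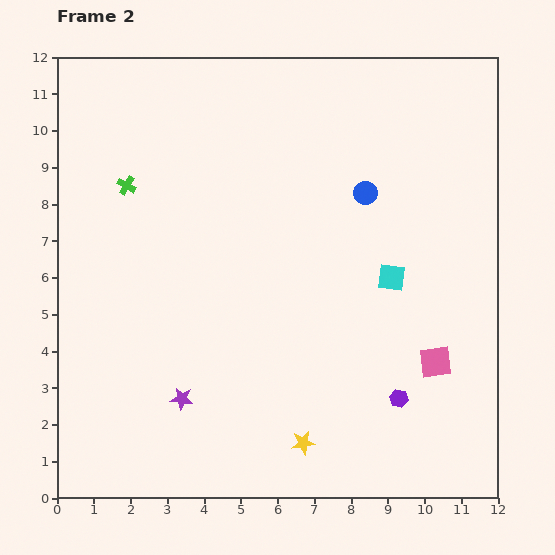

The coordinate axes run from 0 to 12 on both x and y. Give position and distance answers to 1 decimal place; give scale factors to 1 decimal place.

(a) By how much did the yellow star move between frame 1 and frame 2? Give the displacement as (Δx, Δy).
(-1.8, -2.0)

The yellow star was at (8.5, 3.5) in frame 1 and (6.7, 1.5) in frame 2.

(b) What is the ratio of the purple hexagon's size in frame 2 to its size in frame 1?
0.8×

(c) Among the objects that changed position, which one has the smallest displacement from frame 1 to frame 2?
the purple hexagon

(moved 2.2)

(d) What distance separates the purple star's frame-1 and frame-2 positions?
2.6

The purple star moved from (2.2, 5.0) to (3.4, 2.7), a distance of √(1.2² + 2.3²) ≈ 2.6.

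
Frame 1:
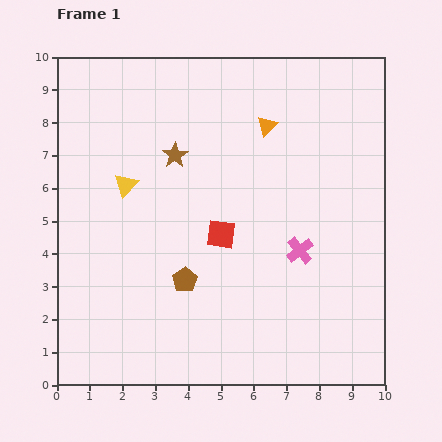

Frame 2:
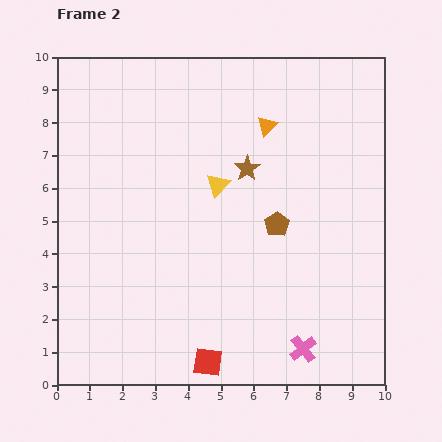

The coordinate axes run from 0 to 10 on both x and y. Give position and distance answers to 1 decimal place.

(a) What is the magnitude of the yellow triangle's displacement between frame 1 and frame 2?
2.8

The yellow triangle moved from (2.1, 6.1) to (4.9, 6.1), a distance of √(2.8² + 0.0²) ≈ 2.8.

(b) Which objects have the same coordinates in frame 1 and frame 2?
the orange triangle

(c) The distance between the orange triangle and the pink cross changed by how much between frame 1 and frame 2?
+3.0

Distance in frame 1: 3.9. Distance in frame 2: 6.9.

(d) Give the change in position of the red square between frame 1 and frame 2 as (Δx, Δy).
(-0.4, -3.9)

The red square was at (5.0, 4.6) in frame 1 and (4.6, 0.7) in frame 2.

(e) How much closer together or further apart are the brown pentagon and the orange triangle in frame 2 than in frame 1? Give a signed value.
-2.3

Distance in frame 1: 5.3. Distance in frame 2: 3.0.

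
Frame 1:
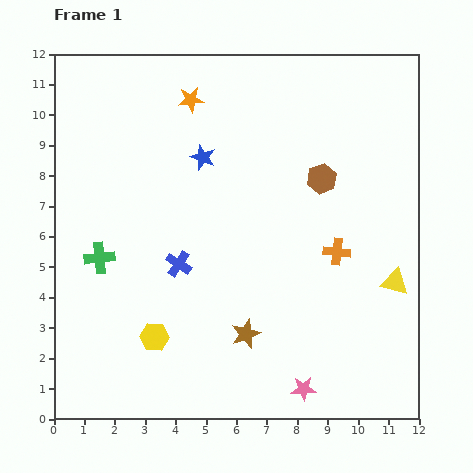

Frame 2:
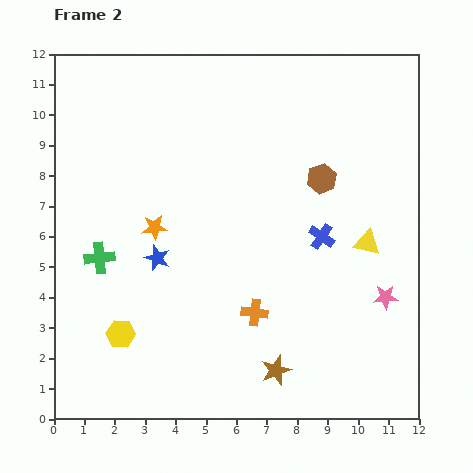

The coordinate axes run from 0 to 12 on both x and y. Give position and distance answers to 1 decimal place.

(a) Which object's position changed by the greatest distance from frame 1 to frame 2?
the blue cross

(moved 4.8; next 4.4)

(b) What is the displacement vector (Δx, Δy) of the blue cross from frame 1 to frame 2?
(4.7, 0.9)

The blue cross was at (4.1, 5.1) in frame 1 and (8.8, 6.0) in frame 2.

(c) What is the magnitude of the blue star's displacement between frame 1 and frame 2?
3.6

The blue star moved from (4.9, 8.6) to (3.4, 5.3), a distance of √(1.5² + 3.3²) ≈ 3.6.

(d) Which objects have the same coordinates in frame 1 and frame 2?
the brown hexagon, the green cross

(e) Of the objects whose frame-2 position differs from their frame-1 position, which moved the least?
the yellow hexagon

(moved 1.1)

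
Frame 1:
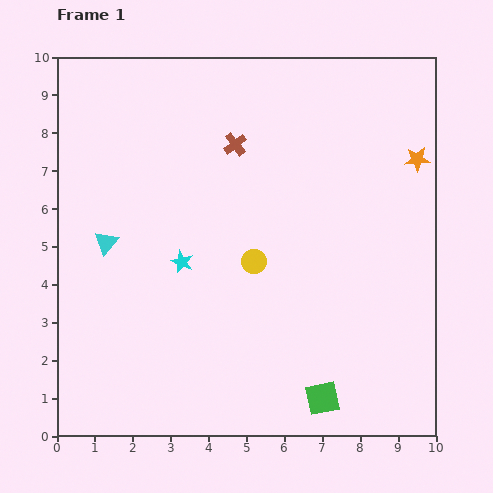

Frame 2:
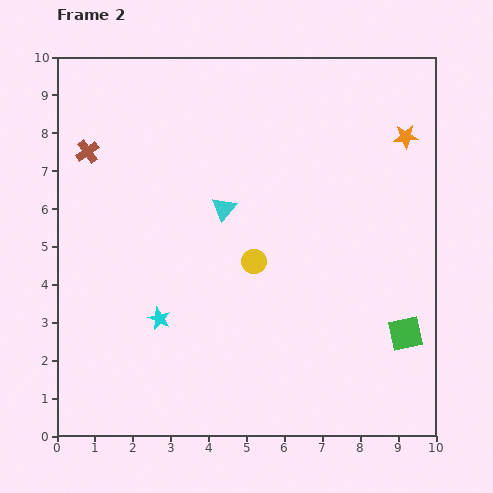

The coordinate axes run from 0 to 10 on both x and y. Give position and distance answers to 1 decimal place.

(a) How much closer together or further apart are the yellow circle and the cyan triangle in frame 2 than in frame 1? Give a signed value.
-2.3

Distance in frame 1: 3.9. Distance in frame 2: 1.6.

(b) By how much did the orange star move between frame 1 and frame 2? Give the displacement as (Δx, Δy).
(-0.3, 0.6)

The orange star was at (9.5, 7.3) in frame 1 and (9.2, 7.9) in frame 2.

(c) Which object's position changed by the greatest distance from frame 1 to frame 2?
the brown cross

(moved 3.9; next 3.2)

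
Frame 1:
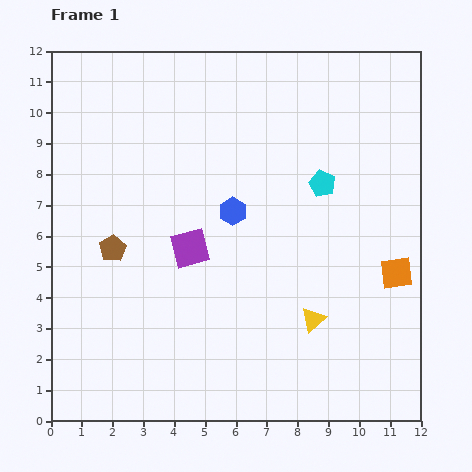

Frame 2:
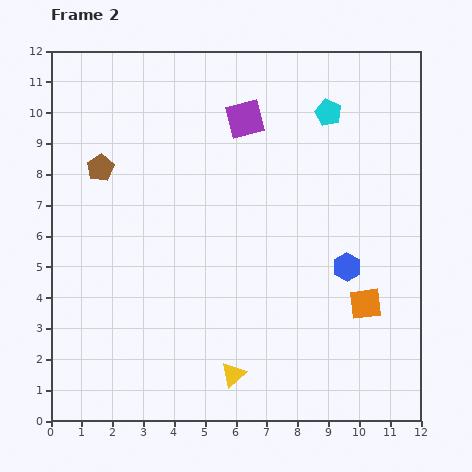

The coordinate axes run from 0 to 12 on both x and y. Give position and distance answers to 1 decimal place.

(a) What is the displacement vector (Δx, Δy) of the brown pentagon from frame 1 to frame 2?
(-0.4, 2.6)

The brown pentagon was at (2.0, 5.6) in frame 1 and (1.6, 8.2) in frame 2.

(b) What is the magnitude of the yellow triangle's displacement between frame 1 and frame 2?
3.2

The yellow triangle moved from (8.5, 3.3) to (5.9, 1.5), a distance of √(2.6² + 1.8²) ≈ 3.2.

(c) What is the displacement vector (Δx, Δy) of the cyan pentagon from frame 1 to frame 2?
(0.2, 2.3)

The cyan pentagon was at (8.8, 7.7) in frame 1 and (9.0, 10.0) in frame 2.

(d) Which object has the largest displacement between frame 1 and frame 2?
the purple square

(moved 4.6; next 4.1)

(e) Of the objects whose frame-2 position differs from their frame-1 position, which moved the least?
the orange square

(moved 1.4)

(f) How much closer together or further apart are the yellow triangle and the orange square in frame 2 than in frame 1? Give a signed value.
+1.8

Distance in frame 1: 3.1. Distance in frame 2: 4.9.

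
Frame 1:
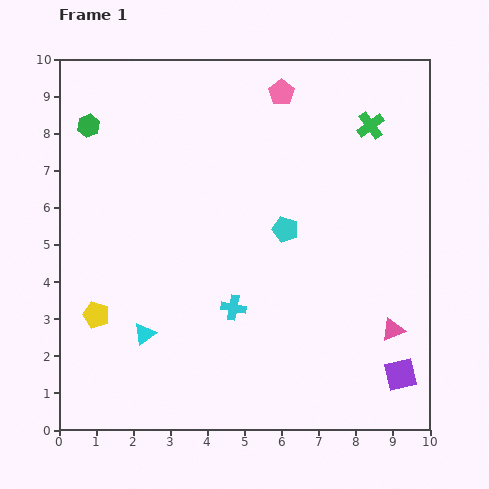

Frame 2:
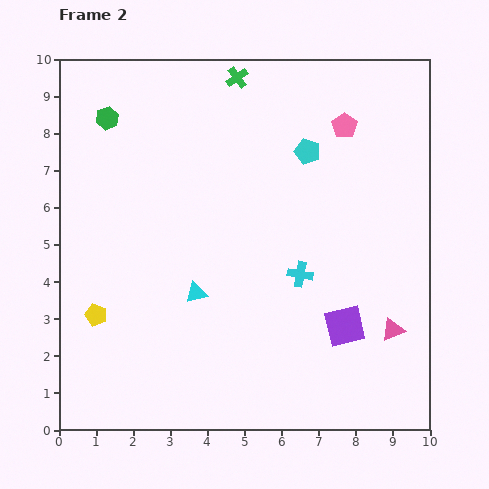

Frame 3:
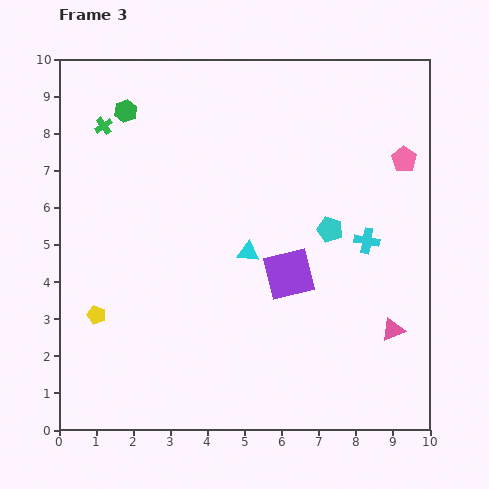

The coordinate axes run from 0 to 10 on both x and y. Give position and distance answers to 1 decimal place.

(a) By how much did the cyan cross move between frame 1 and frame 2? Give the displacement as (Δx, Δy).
(1.8, 0.9)

The cyan cross was at (4.7, 3.3) in frame 1 and (6.5, 4.2) in frame 2.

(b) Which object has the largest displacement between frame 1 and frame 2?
the green cross

(moved 3.8; next 2.2)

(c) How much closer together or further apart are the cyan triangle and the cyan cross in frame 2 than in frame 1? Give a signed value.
+0.3

Distance in frame 1: 2.5. Distance in frame 2: 2.8.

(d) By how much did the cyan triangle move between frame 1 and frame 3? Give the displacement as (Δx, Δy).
(2.8, 2.2)

The cyan triangle was at (2.3, 2.6) in frame 1 and (5.1, 4.8) in frame 3.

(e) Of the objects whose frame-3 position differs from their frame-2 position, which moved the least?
the green hexagon

(moved 0.5)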